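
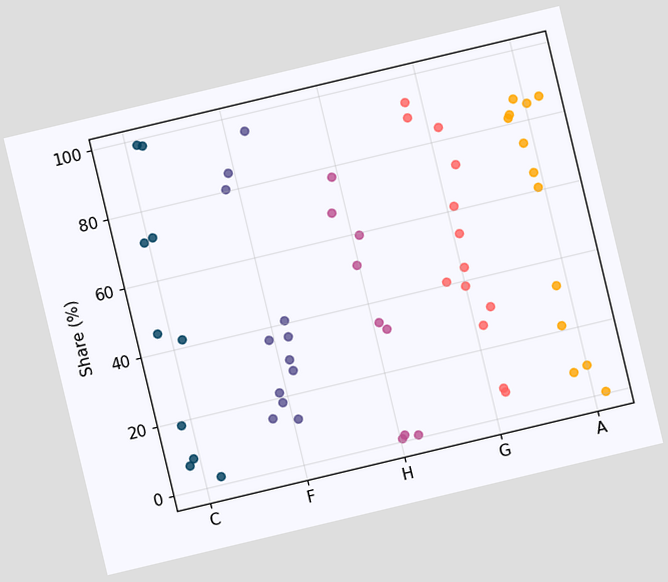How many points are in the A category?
13

The chart is tilted about 13° counter-clockwise. Counting the markers in the A column gives 13.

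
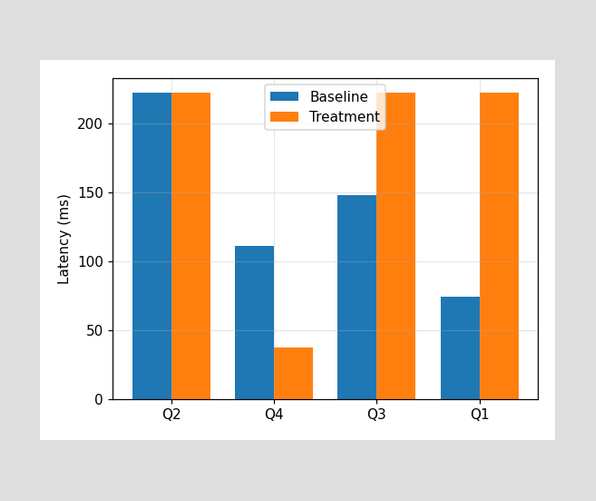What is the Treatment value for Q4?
37ms

The Treatment bar at Q4 reaches 37ms on the y-axis.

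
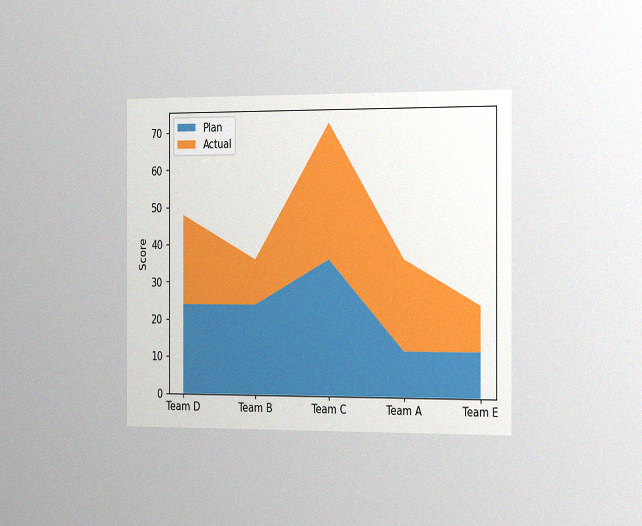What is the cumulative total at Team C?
72

The chart is viewed slightly from the right, with some photo noise. The stacked total at Team C reaches 72.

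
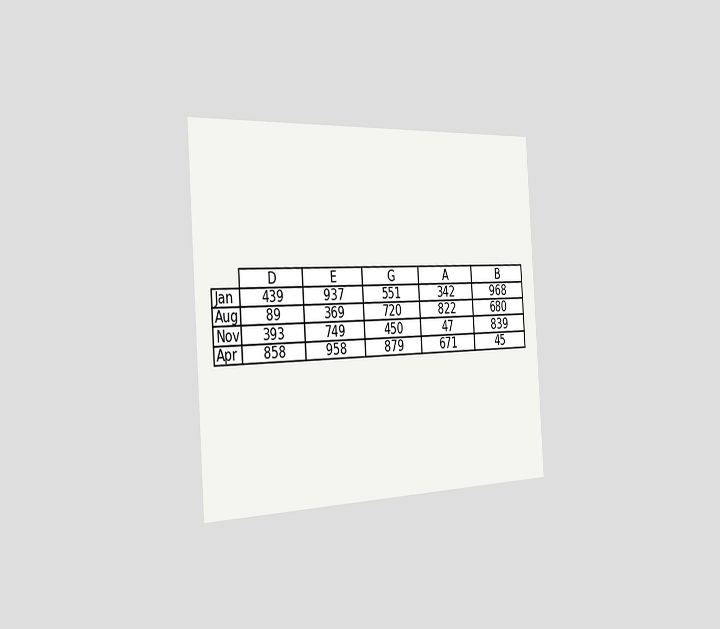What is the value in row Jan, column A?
342

The chart is tilted about 4° counter-clockwise and viewed slightly from the left. The (Jan, A) cell reads 342.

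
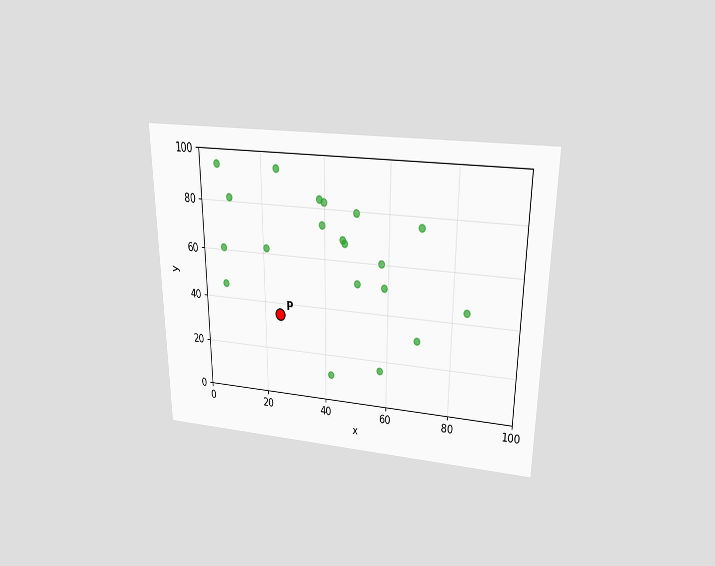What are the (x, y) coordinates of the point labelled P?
(25, 35)

The chart is viewed slightly from above. Following the gridlines from P to each axis, P sits at (25, 35).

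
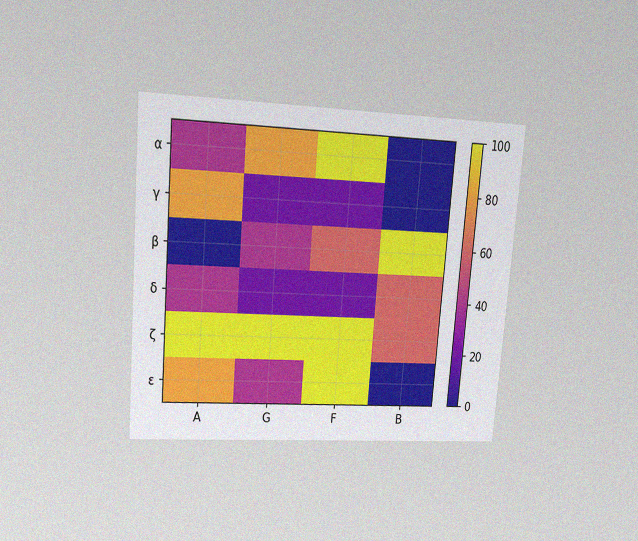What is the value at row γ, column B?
The chart is tilted about 5° clockwise and viewed at a slight angle, with some photo noise. Matching cell (γ, B) against the colorbar gives 0.

0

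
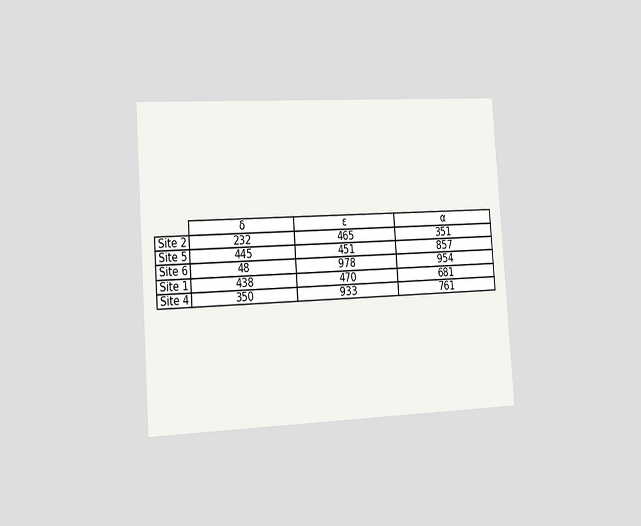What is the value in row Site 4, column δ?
350

The chart is tilted about 4° counter-clockwise and viewed slightly from the left. The (Site 4, δ) cell reads 350.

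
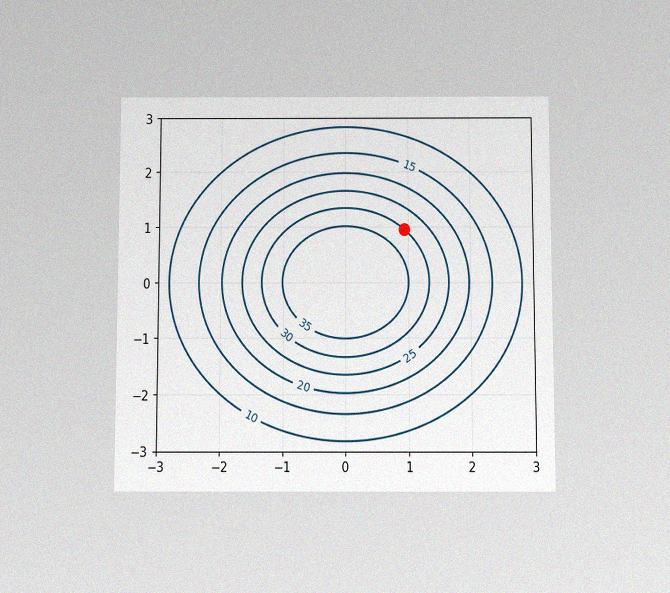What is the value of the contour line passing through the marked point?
The chart is viewed slightly from below, with some photo noise. The marked point sits on the contour labelled 30.

30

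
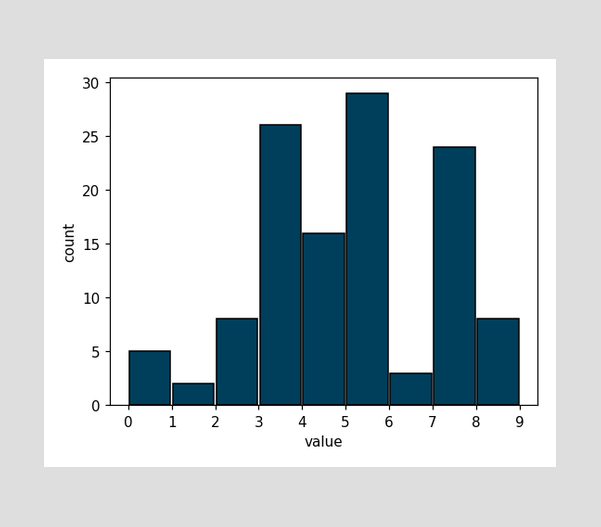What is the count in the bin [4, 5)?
16

The [4, 5) bin has height 16.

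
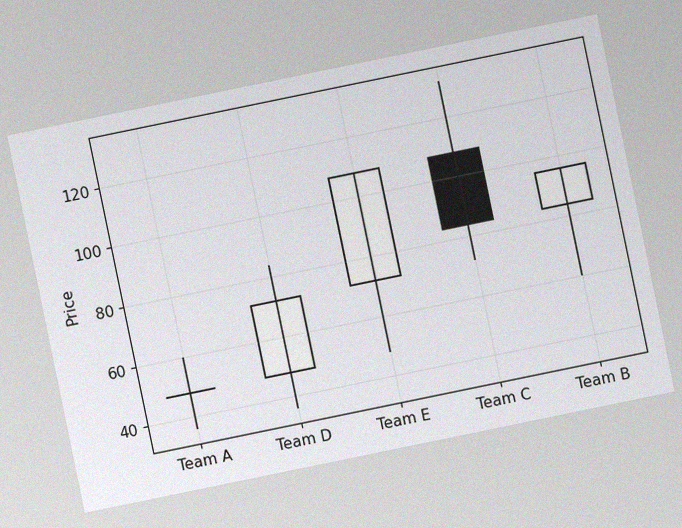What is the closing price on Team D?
72

The chart is tilted about 12° counter-clockwise, with some photo noise. The Team D candle closes at 72.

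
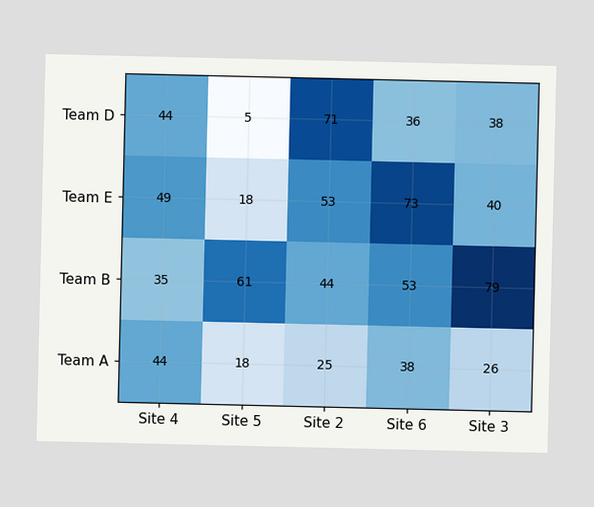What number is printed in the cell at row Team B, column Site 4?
35

The (Team B, Site 4) cell reads 35.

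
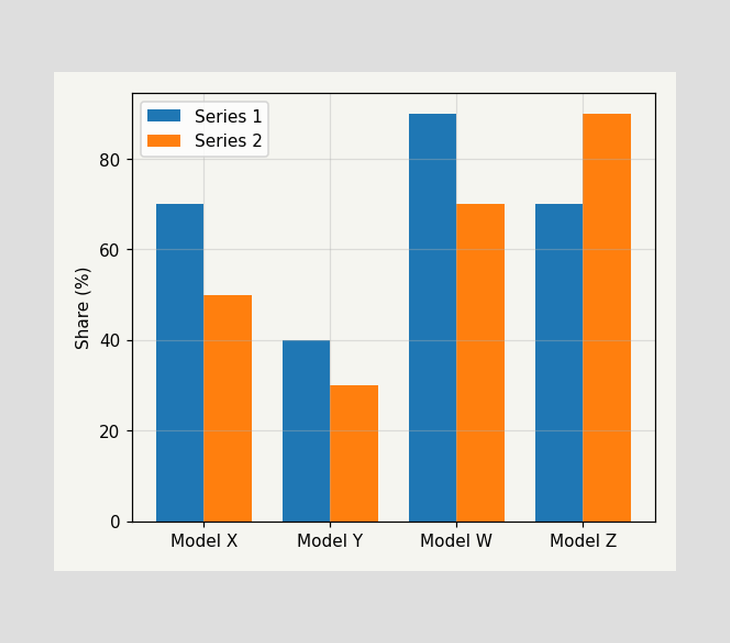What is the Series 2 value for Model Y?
30%

The Series 2 bar at Model Y reaches 30% on the y-axis.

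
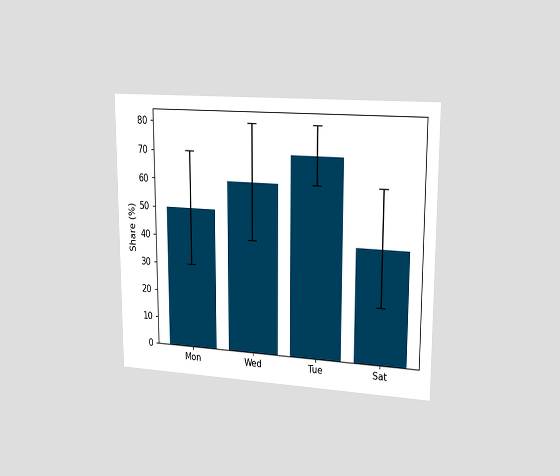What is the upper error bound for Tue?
80%

The chart is viewed slightly from the right. The Tue bar's upper whisker reaches 80%.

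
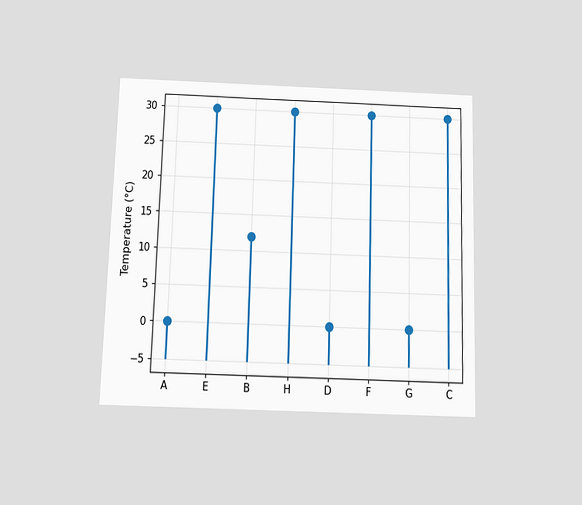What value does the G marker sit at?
0°C

The chart is viewed slightly from below. The G marker sits at 0°C.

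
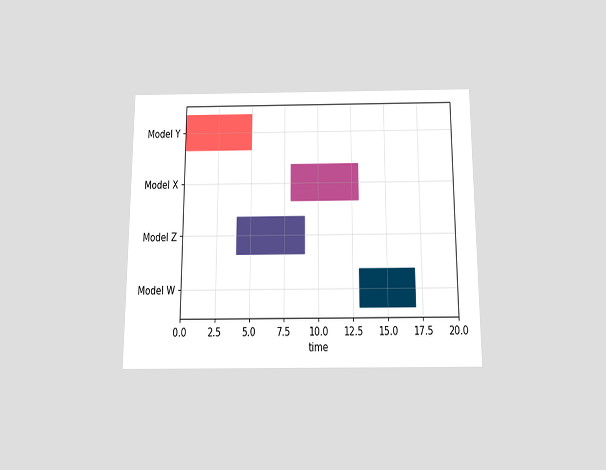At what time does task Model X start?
The chart is viewed slightly from below. The Model X bar begins at t=8.

8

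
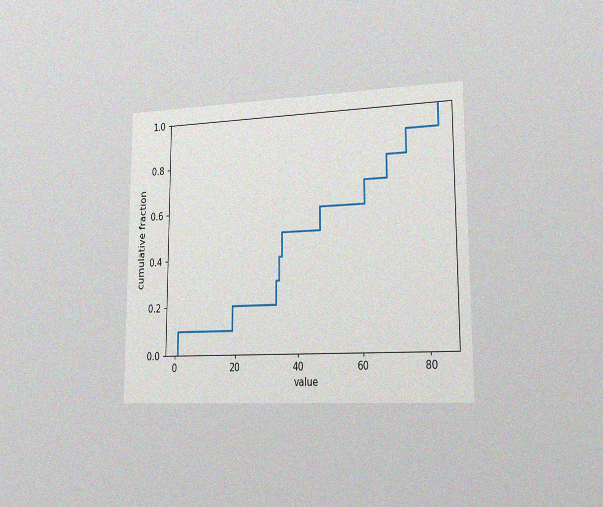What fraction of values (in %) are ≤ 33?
30%

The chart is viewed slightly from the right, with some photo noise. At x=33 the ECDF step is at 30%.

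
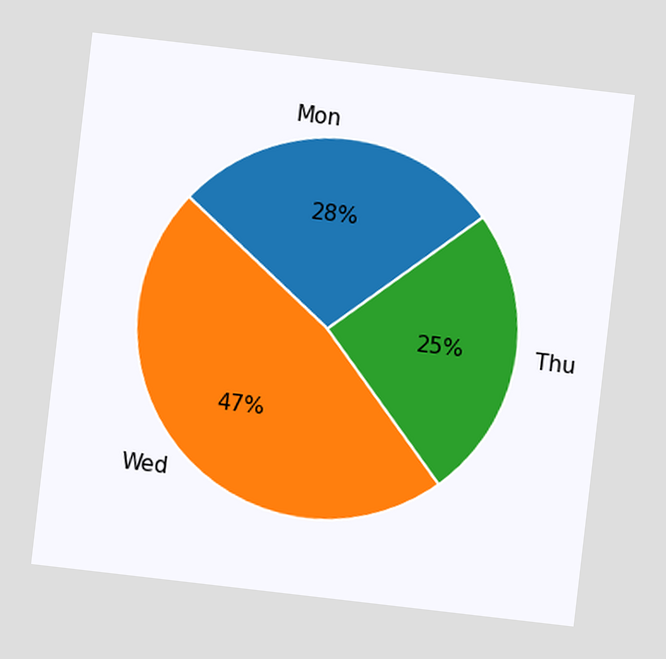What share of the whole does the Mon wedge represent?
28%

The chart is tilted about 7° clockwise. The Mon slice takes up 28% of the pie.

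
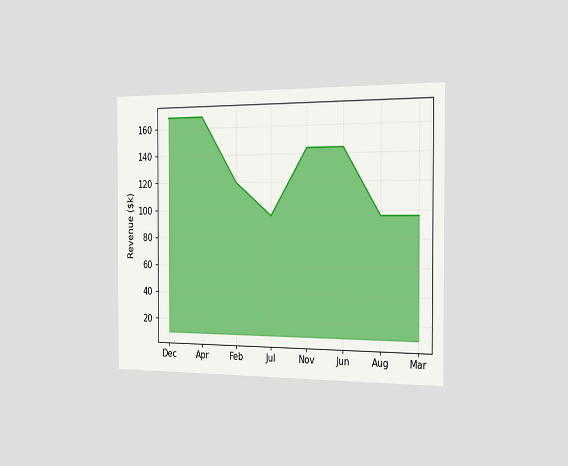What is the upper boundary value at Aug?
$96k

The chart is viewed slightly from the right. At Aug the upper boundary is at $96k.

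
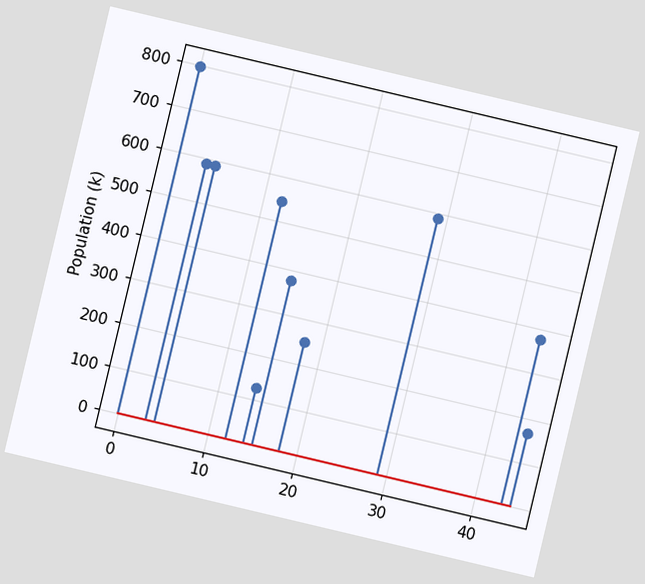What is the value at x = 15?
378k

The chart is tilted about 13° clockwise. The stem at x=15 reaches 378k.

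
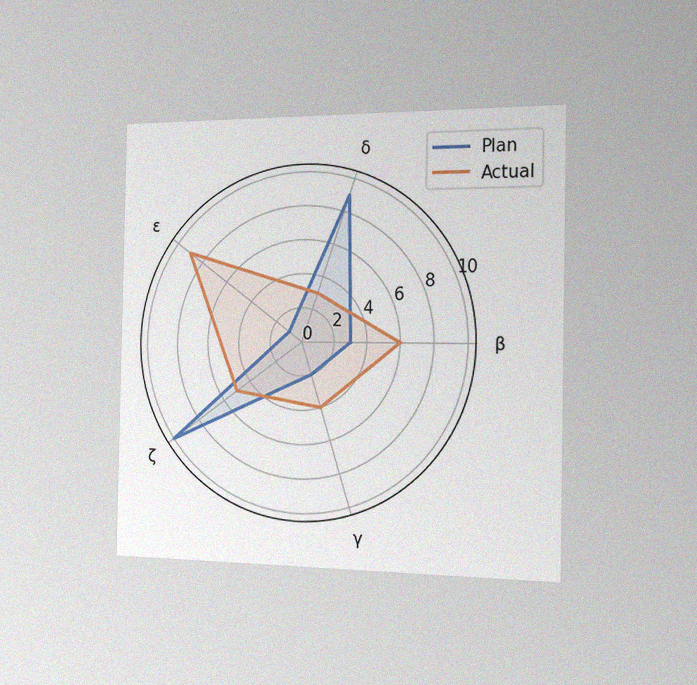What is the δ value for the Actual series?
The chart is viewed slightly from the right, with some photo noise. On the δ axis, Actual reaches 3.

3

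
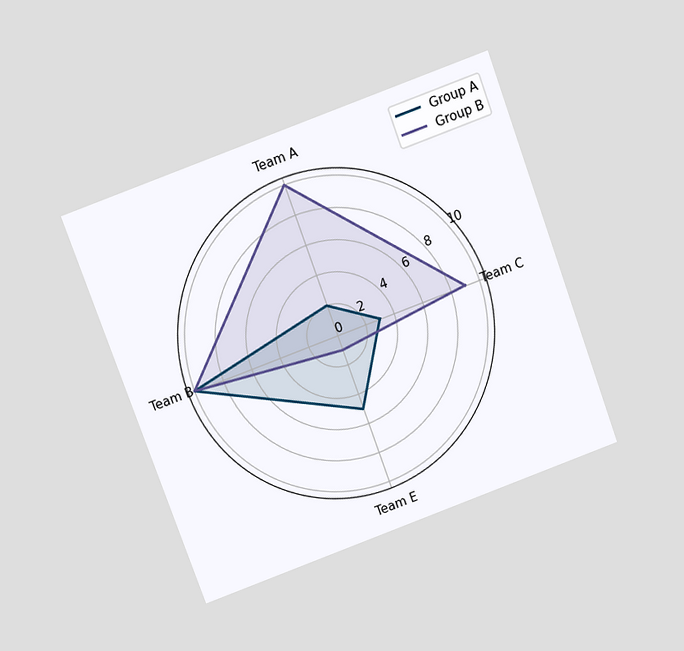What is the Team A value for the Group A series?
2

The chart is tilted about 20° counter-clockwise and viewed slightly from above. On the Team A axis, Group A reaches 2.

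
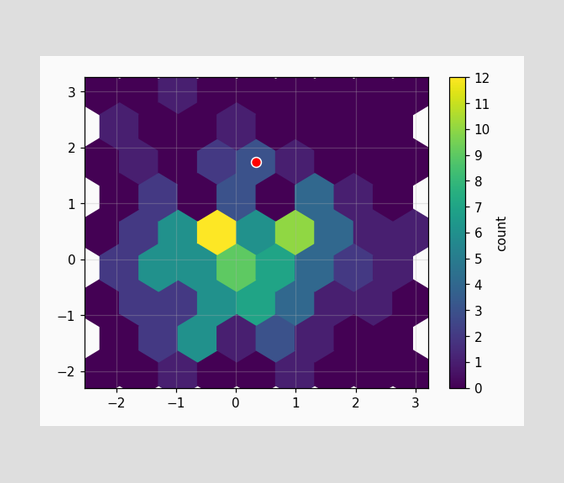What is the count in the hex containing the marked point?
The marked hex reads 3 on the colorbar.

3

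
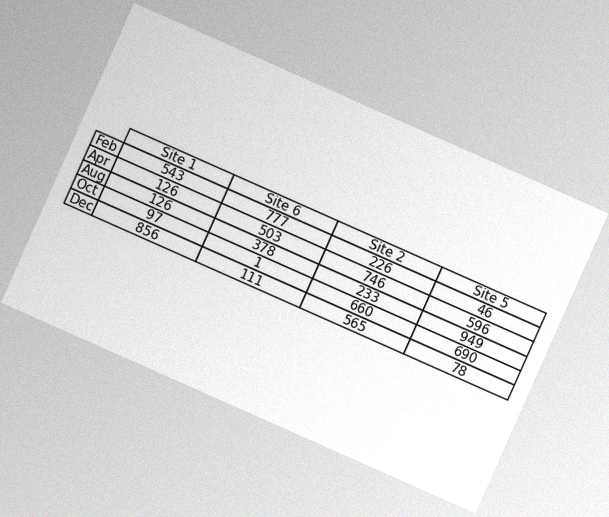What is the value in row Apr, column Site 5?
596

The chart is tilted about 24° clockwise, with some photo noise. The (Apr, Site 5) cell reads 596.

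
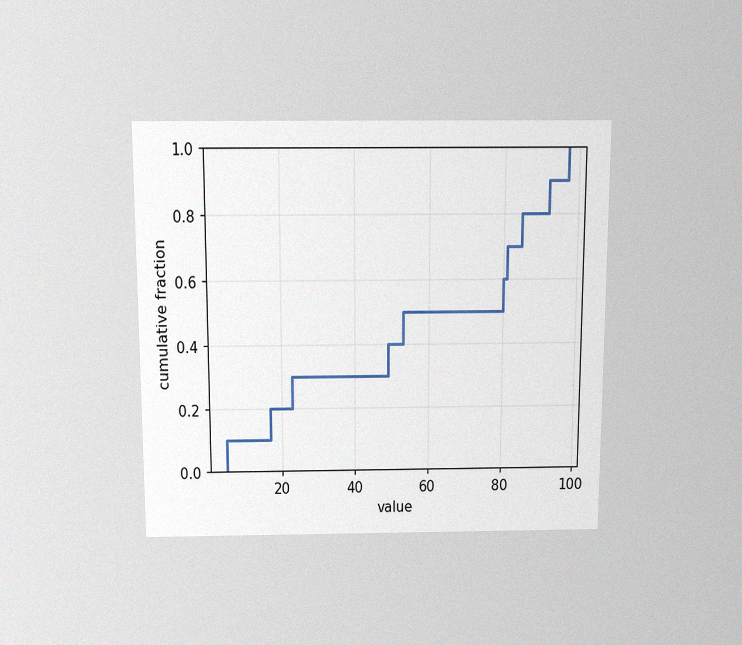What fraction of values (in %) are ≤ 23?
The chart is viewed slightly from above, with some photo noise. At x=23 the ECDF step is at 30%.

30%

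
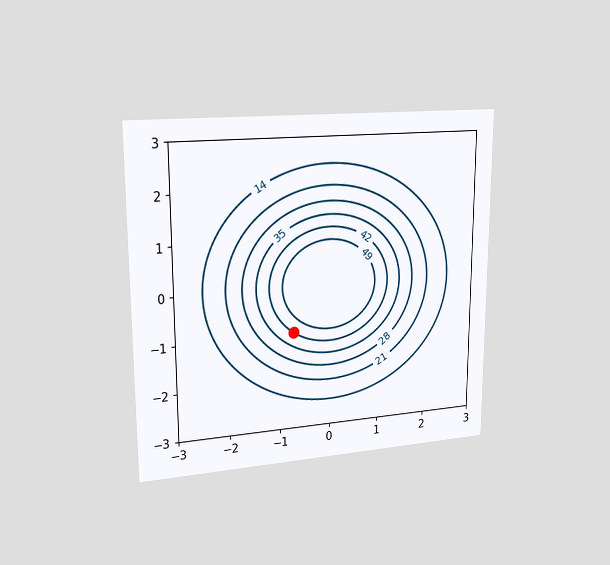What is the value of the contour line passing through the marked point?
The chart is viewed slightly from the left. The marked point sits on the contour labelled 42.

42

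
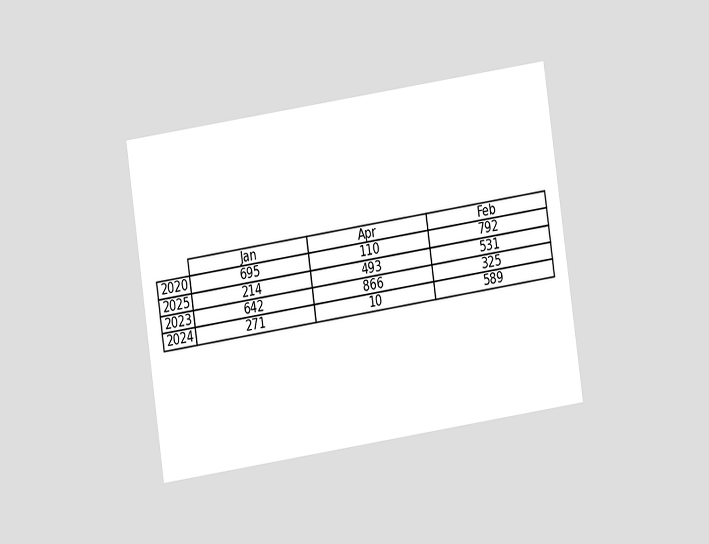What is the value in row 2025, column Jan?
The chart is tilted about 8° counter-clockwise and viewed at a slight angle. The (2025, Jan) cell reads 214.

214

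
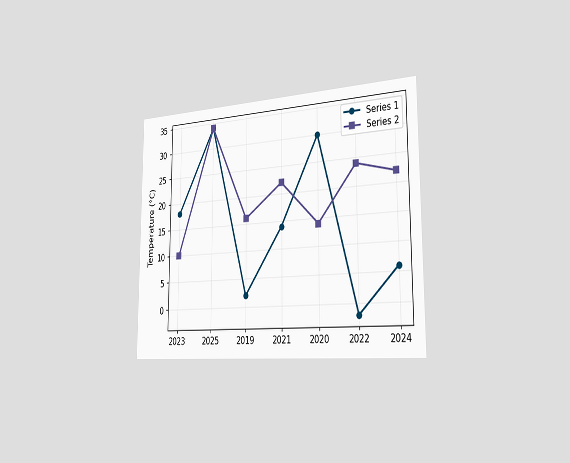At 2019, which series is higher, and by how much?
The chart is viewed slightly from the right. At 2019, Series 2 sits above the other line by 14°C.

Series 2, by 14°C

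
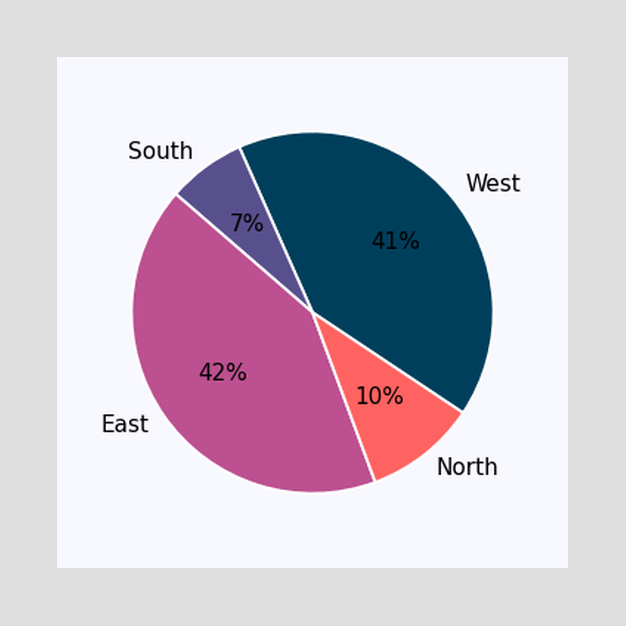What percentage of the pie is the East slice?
The East slice takes up 42% of the pie.

42%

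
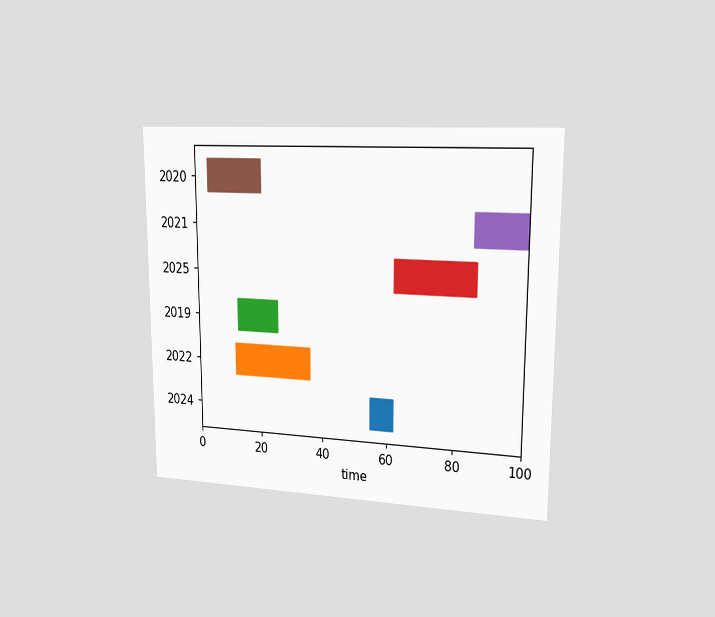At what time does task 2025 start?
The chart is viewed slightly from the right. The 2025 bar begins at t=62.

62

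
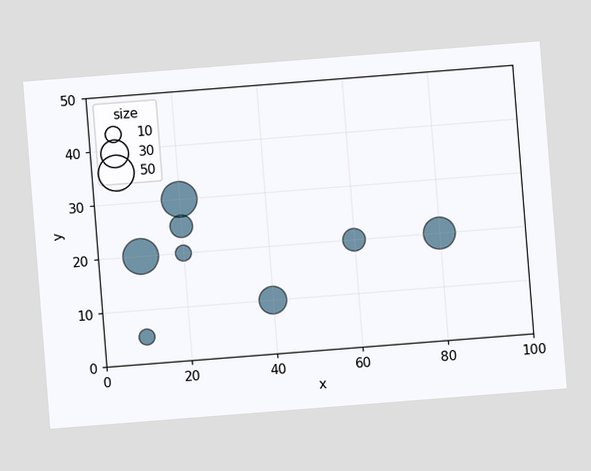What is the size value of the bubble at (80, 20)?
The chart is tilted about 4° counter-clockwise. Matching the bubble at (80, 20) against the size legend gives 40.

40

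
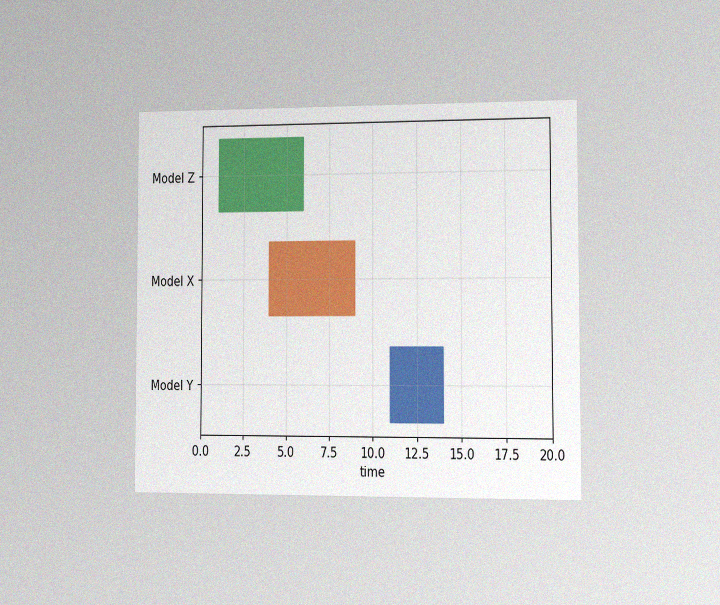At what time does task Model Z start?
The chart is viewed slightly from the right, with some photo noise. The Model Z bar begins at t=1.

1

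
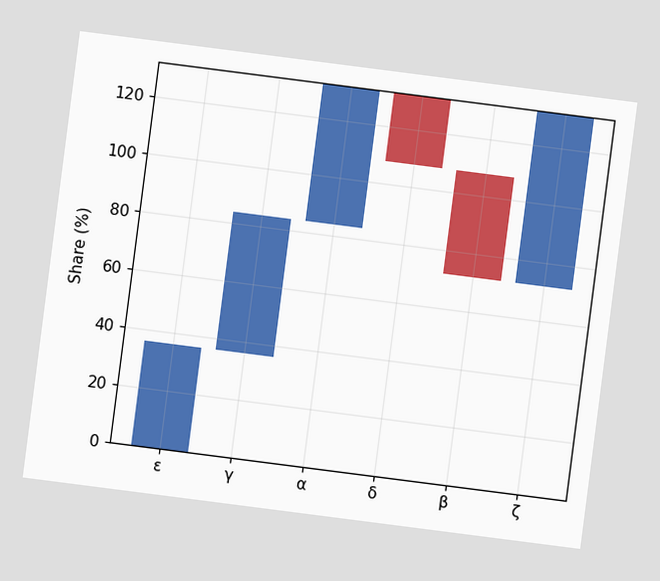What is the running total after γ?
The chart is tilted about 7° clockwise. After γ the running total reaches 84%.

84%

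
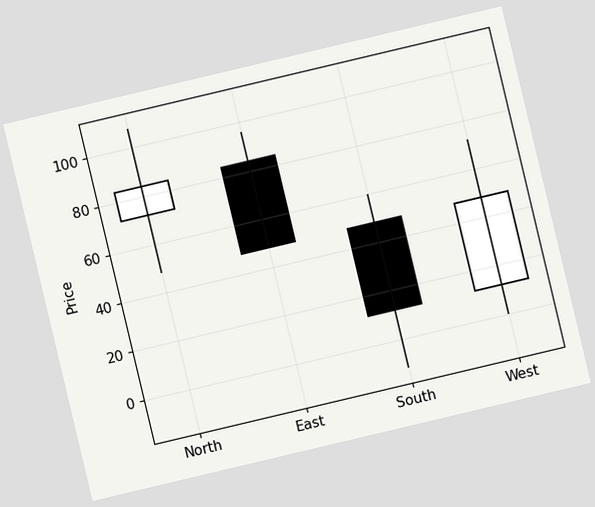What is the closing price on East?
The chart is tilted about 13° counter-clockwise. The East candle closes at 48.

48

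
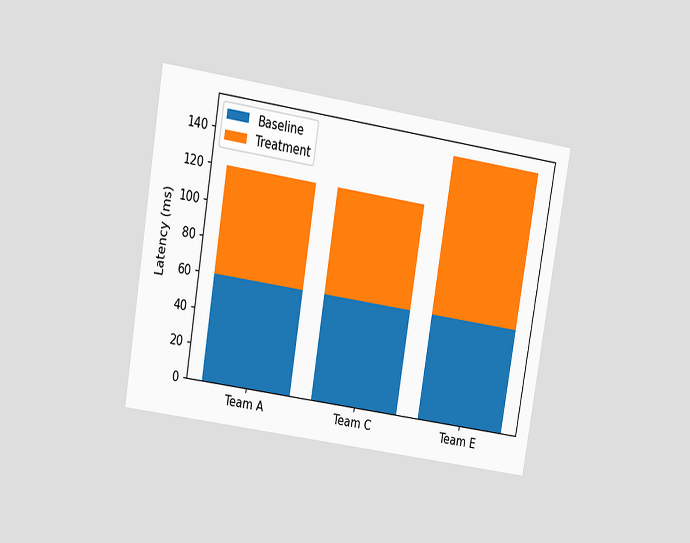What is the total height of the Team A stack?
The chart is tilted about 9° clockwise and viewed at a slight angle. The Team A stack's top reaches 120ms on the y-axis.

120ms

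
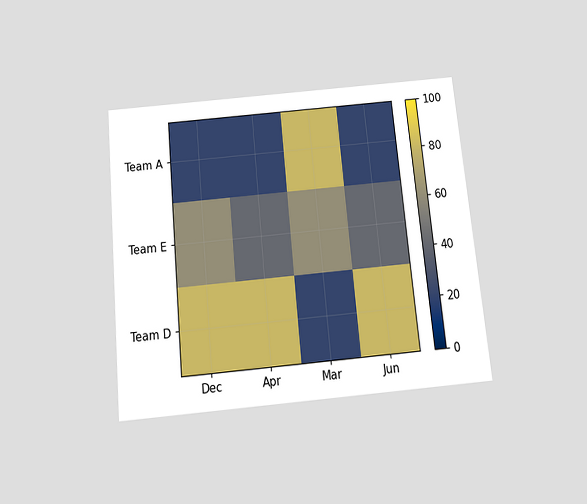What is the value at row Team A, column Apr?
The chart is tilted about 5° counter-clockwise and viewed slightly from below. Matching cell (Team A, Apr) against the colorbar gives 20.

20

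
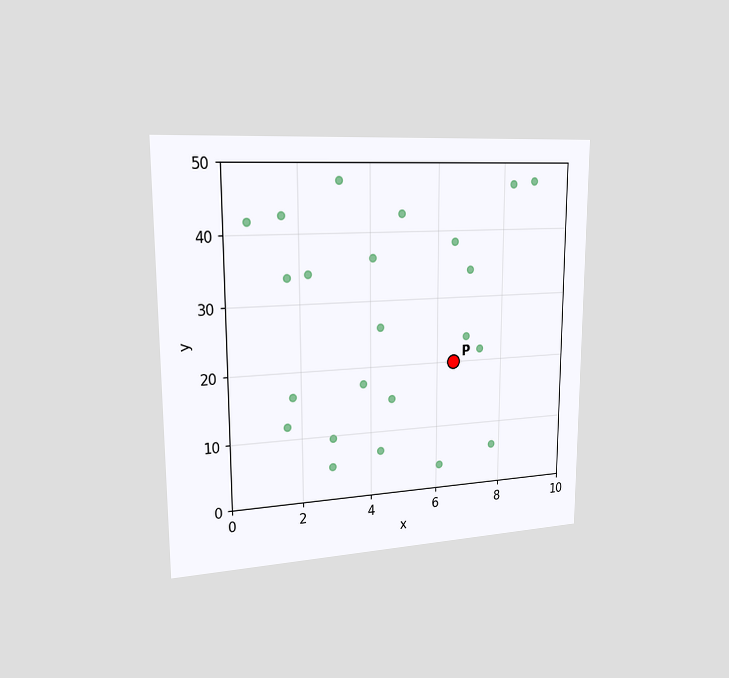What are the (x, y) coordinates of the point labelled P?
(6.5, 20)

The chart is viewed slightly from the left. Following the gridlines from P to each axis, P sits at (6.5, 20).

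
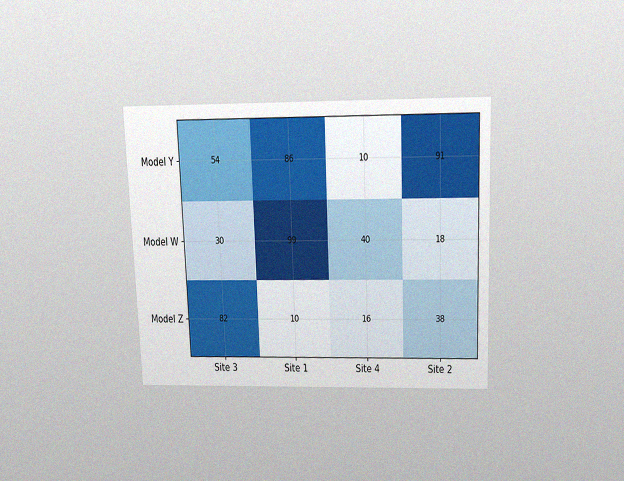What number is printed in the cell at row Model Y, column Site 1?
The chart is tilted about 2° counter-clockwise and viewed slightly from above, with some photo noise. The (Model Y, Site 1) cell reads 86.

86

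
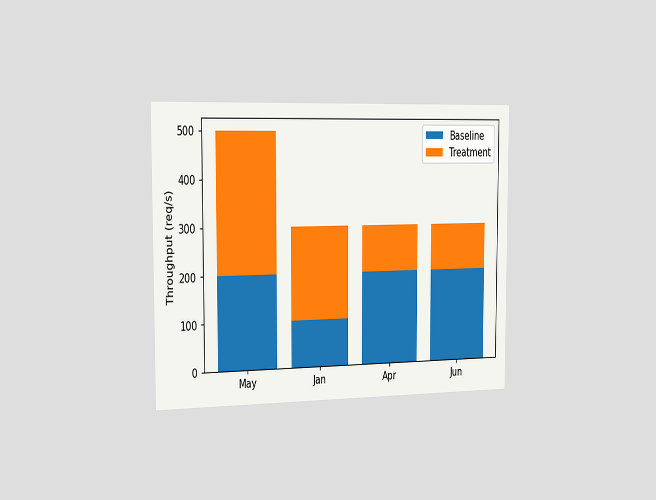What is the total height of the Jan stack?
300req/s

The chart is viewed slightly from the left. The Jan stack's top reaches 300req/s on the y-axis.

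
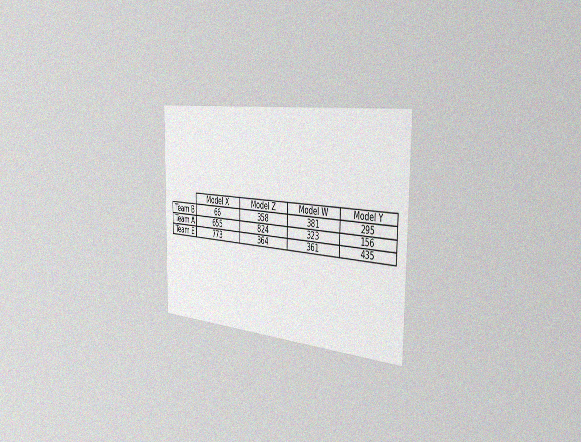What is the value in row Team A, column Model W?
323

The chart is viewed slightly from the right, with some photo noise. The (Team A, Model W) cell reads 323.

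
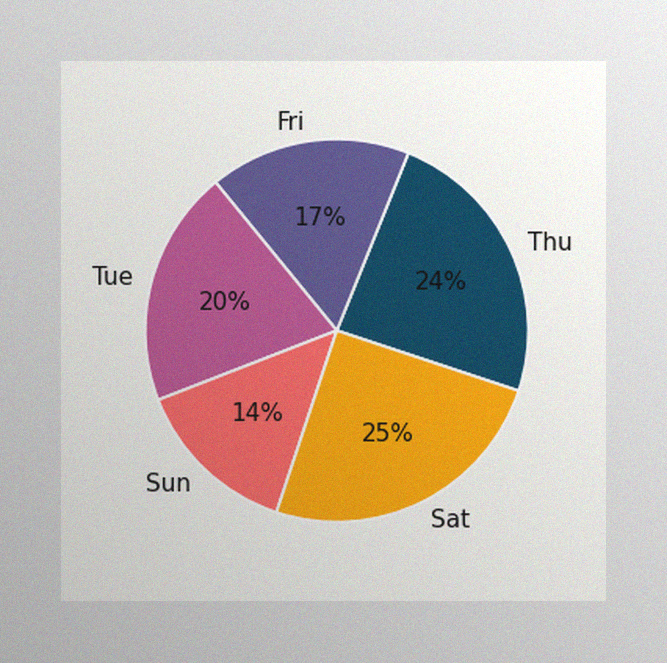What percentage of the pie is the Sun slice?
The image has some photo noise and uneven lighting. The Sun slice takes up 14% of the pie.

14%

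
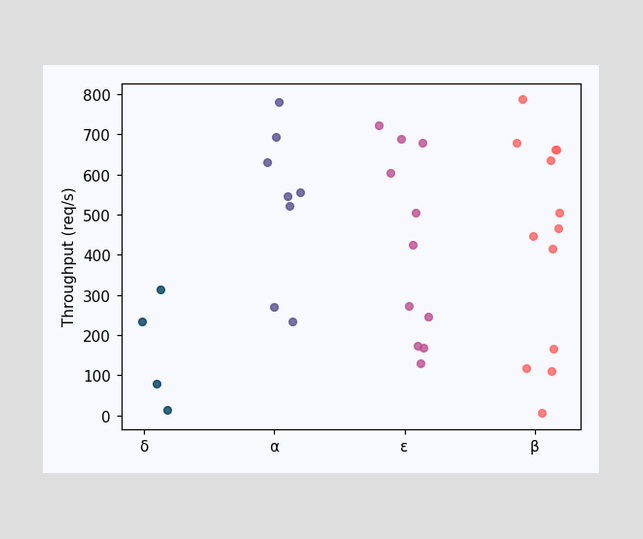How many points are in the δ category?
Counting the markers in the δ column gives 4.

4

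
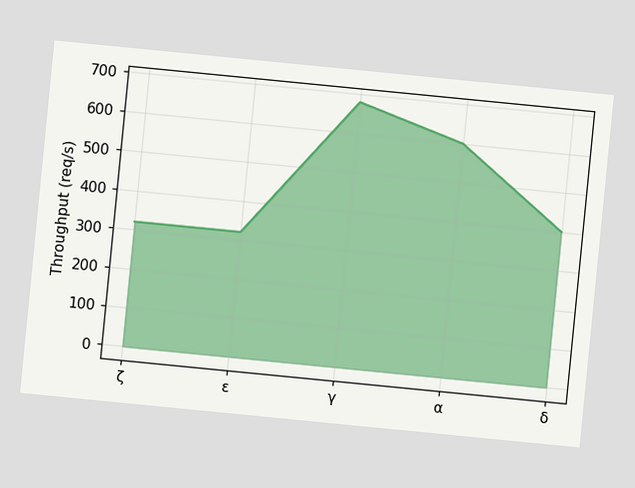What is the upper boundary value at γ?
The chart is tilted about 6° clockwise. At γ the upper boundary is at 680req/s.

680req/s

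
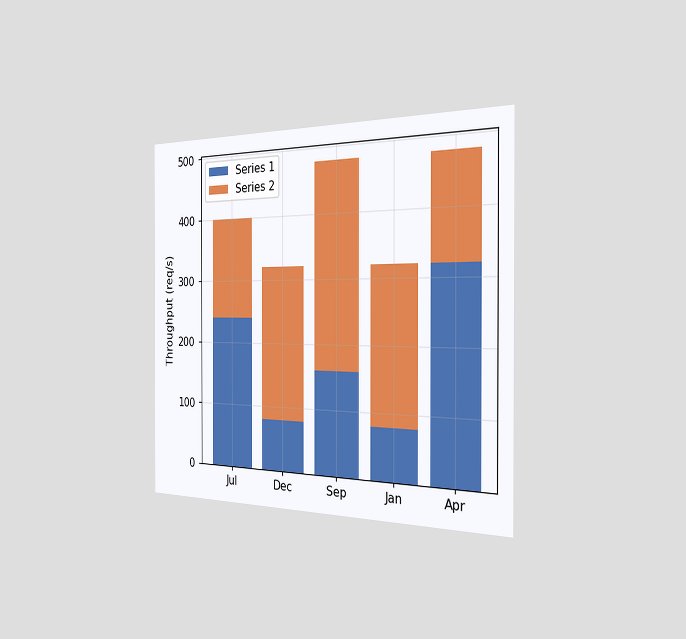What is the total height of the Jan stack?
320req/s

The chart is viewed slightly from the right. The Jan stack's top reaches 320req/s on the y-axis.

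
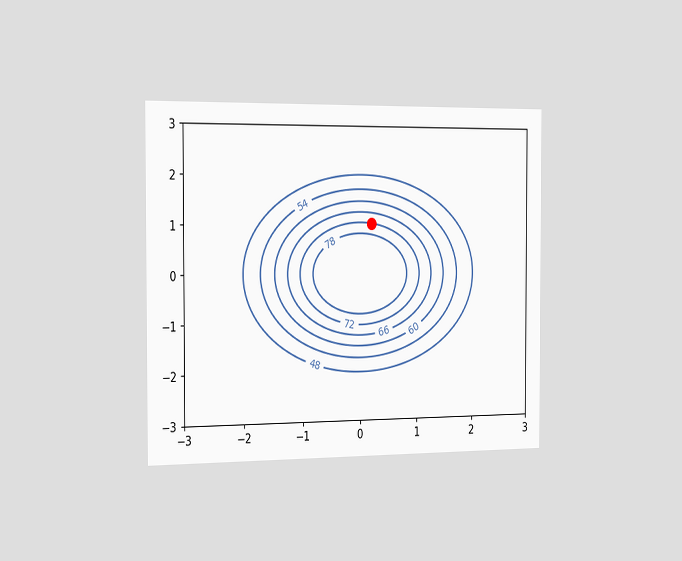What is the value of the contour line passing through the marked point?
The chart is viewed slightly from the left. The marked point sits on the contour labelled 72.

72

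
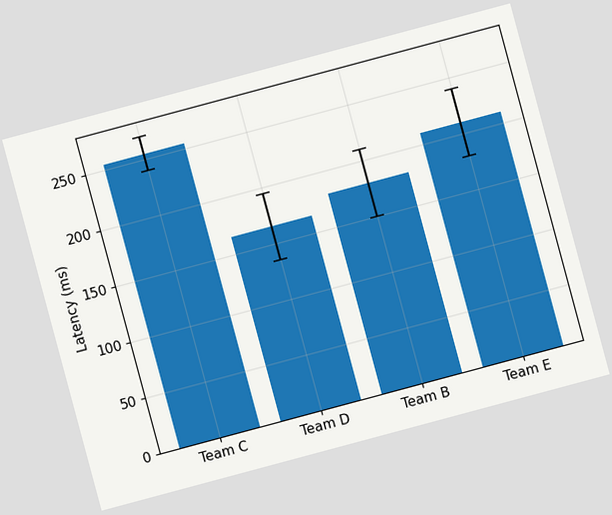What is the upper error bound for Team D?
195ms

The chart is tilted about 15° counter-clockwise. The Team D bar's upper whisker reaches 195ms.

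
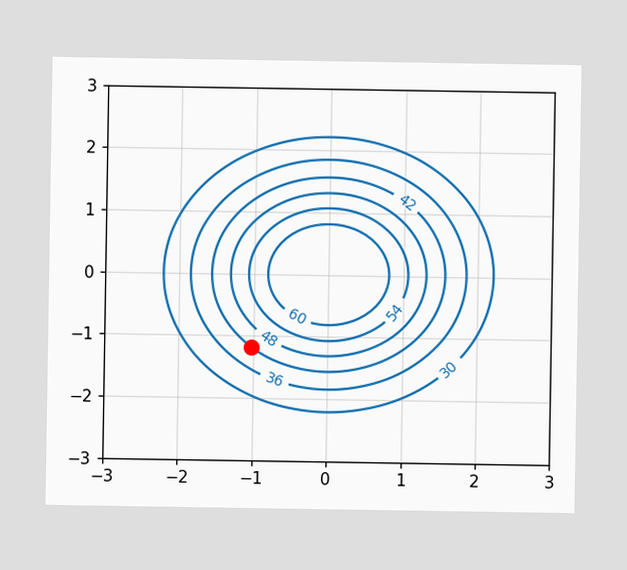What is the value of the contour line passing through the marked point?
The marked point sits on the contour labelled 42.

42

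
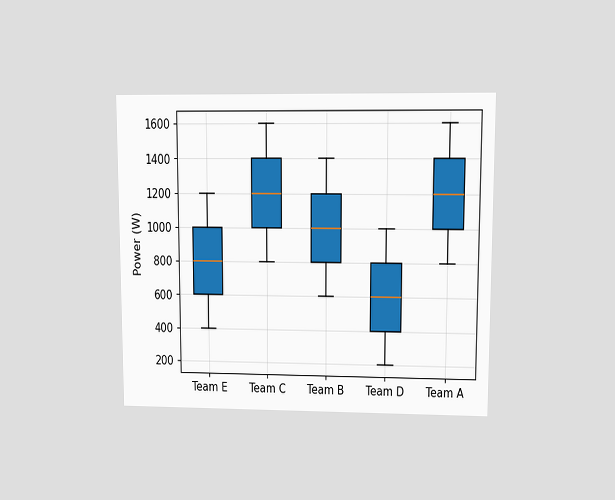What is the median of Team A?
1200W

The chart is viewed at a slight angle. The median line in the Team A box sits at 1200W.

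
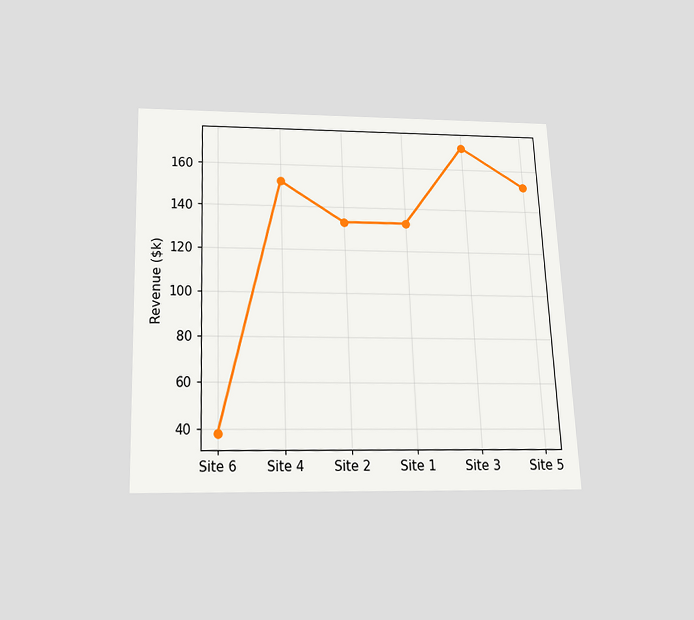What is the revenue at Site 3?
The chart is tilted about 2° counter-clockwise and viewed slightly from below. At Site 3, the line is at $171k.

$171k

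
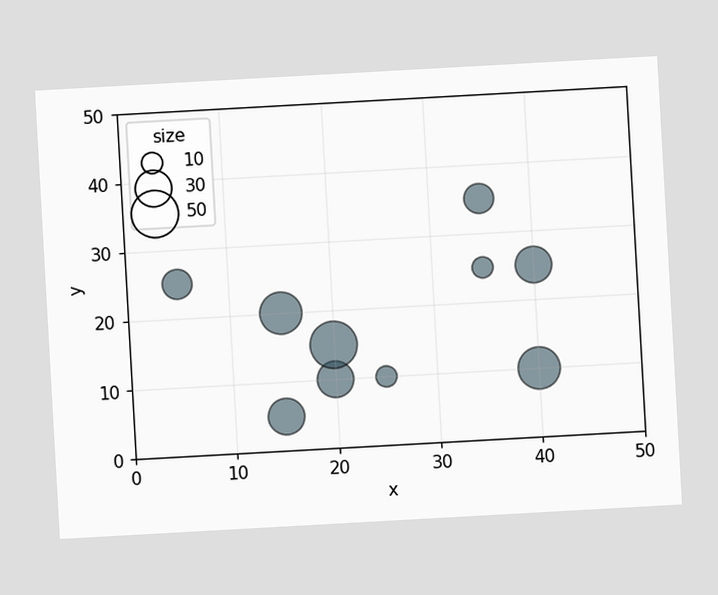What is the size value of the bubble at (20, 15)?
The chart is tilted about 3° counter-clockwise. Matching the bubble at (20, 15) against the size legend gives 50.

50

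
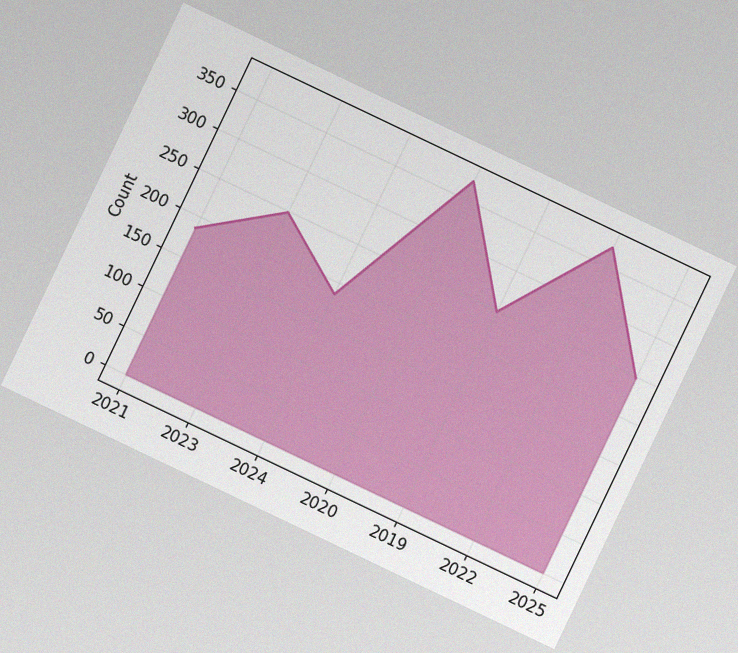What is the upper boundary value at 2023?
The chart is tilted about 25° clockwise, with some photo noise. At 2023 the upper boundary is at 248.

248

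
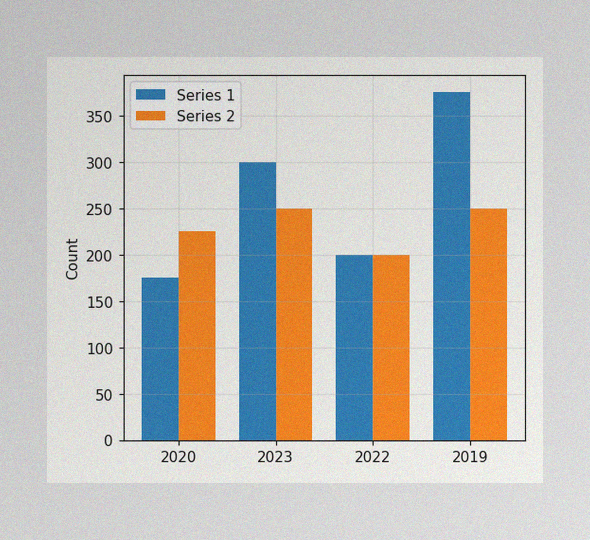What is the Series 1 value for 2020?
175

The image has some photo noise and uneven lighting. The Series 1 bar at 2020 reaches 175 on the y-axis.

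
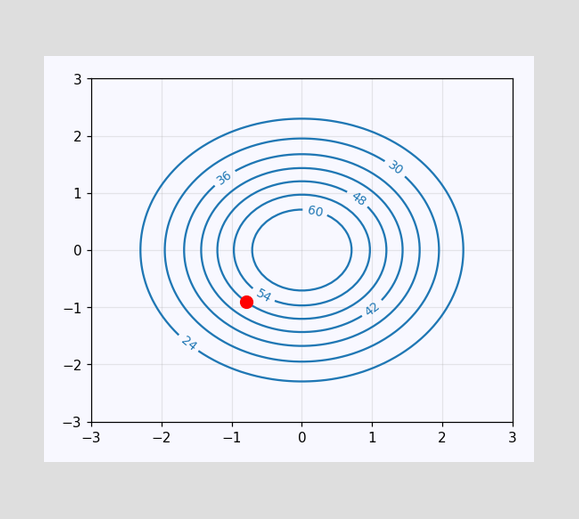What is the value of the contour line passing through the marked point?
The marked point sits on the contour labelled 48.

48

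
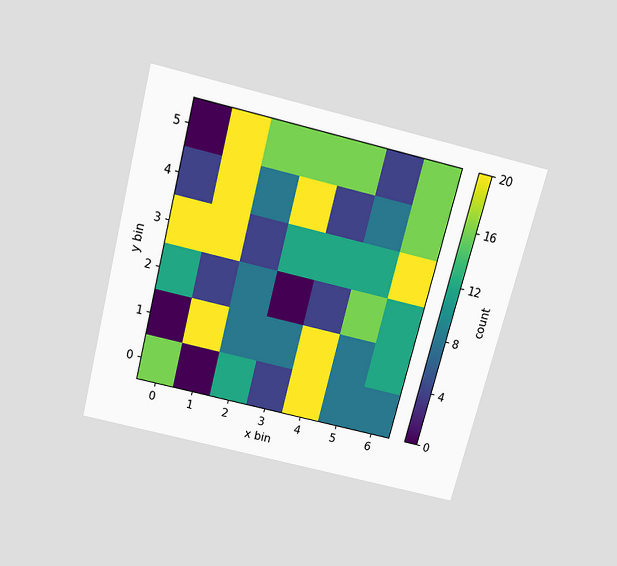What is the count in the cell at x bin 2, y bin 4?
8

The chart is tilted about 14° clockwise and viewed slightly from above. Matching the cell (2, 4) against the colorbar gives 8.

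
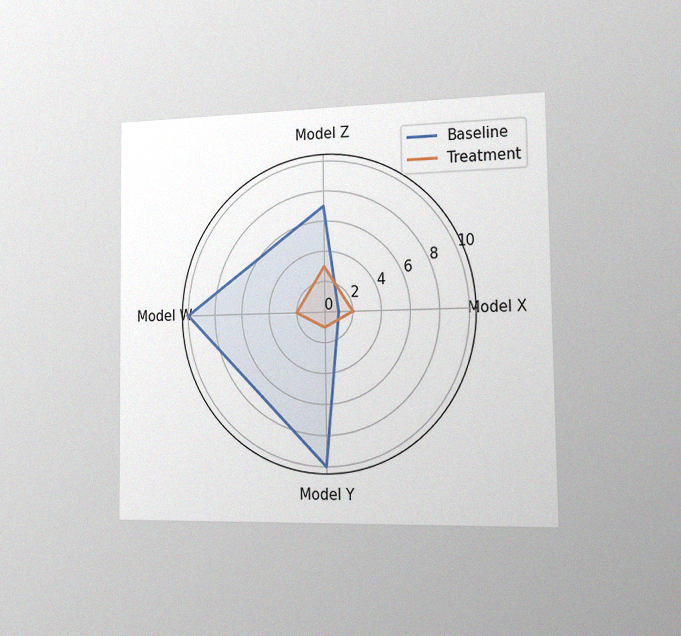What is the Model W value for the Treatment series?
2

The chart is viewed slightly from the right, with some photo noise. On the Model W axis, Treatment reaches 2.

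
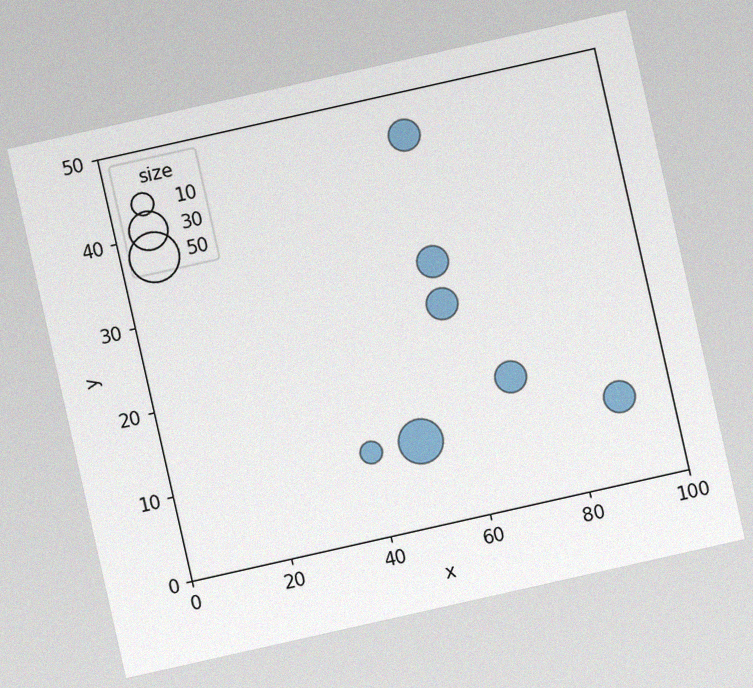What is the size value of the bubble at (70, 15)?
20

The chart is tilted about 13° counter-clockwise, with some photo noise. Matching the bubble at (70, 15) against the size legend gives 20.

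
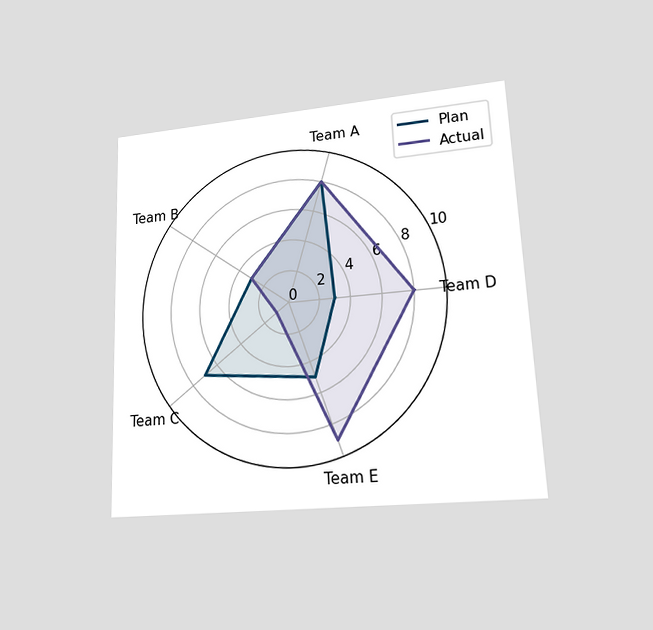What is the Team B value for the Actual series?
3

The chart is tilted about 2° counter-clockwise and viewed at a slight angle. On the Team B axis, Actual reaches 3.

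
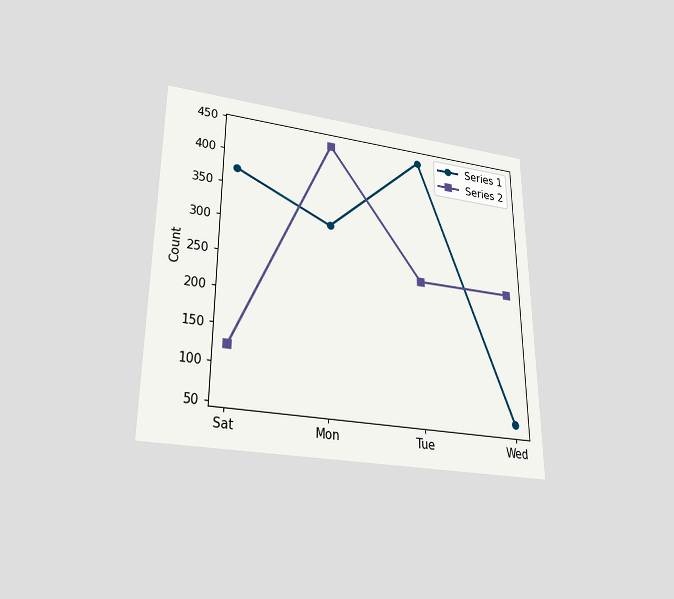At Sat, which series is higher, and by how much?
Series 1, by 248

The chart is viewed slightly from below. At Sat, Series 1 sits above the other line by 248.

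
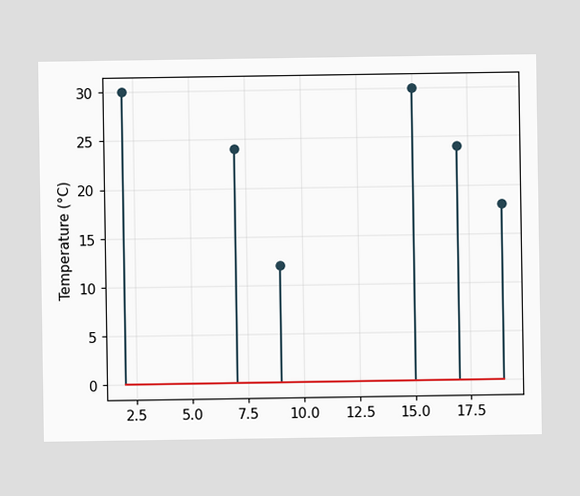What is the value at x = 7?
24°C

The stem at x=7 reaches 24°C.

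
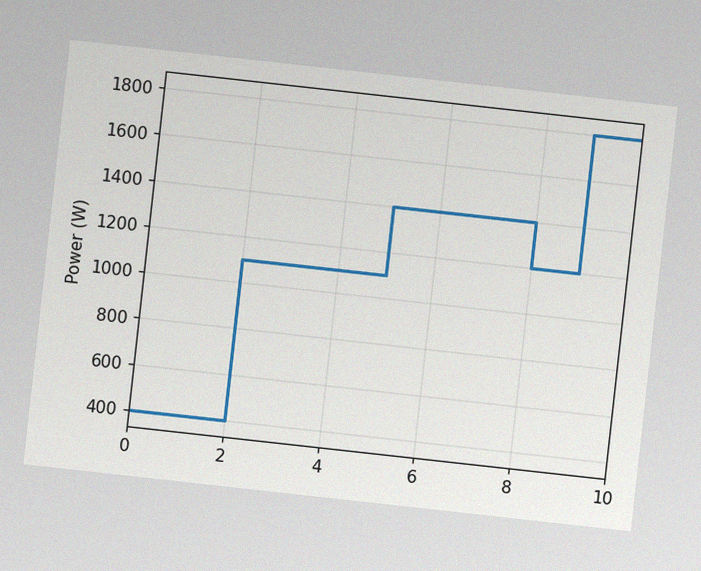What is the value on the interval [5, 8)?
1400W

The chart is tilted about 6° clockwise, with some photo noise. On [5, 8) the step sits at 1400W.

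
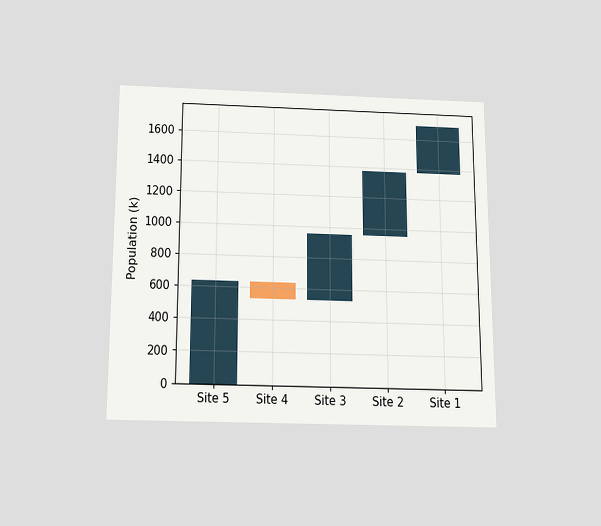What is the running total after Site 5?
636k

The chart is viewed slightly from below. After Site 5 the running total reaches 636k.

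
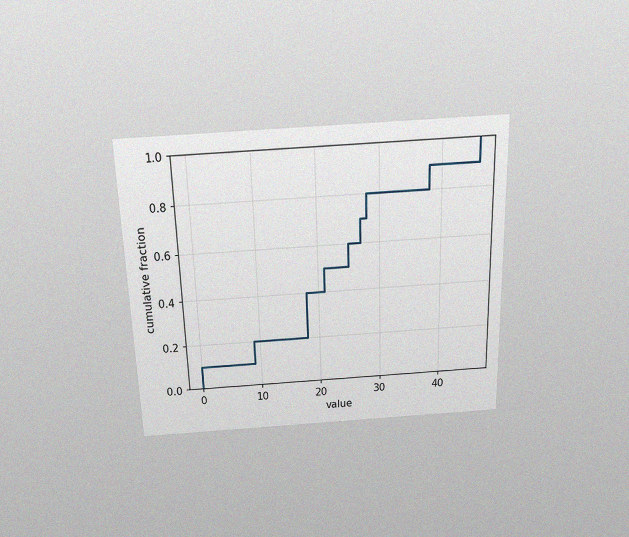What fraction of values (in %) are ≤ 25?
60%

The chart is viewed slightly from above, with some photo noise. At x=25 the ECDF step is at 60%.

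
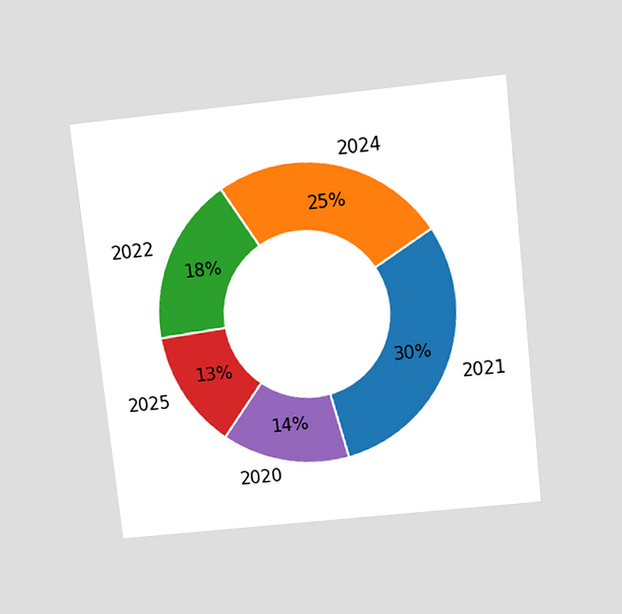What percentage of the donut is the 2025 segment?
The chart is tilted about 6° counter-clockwise and viewed slightly from above. The 2025 segment takes up 13% of the ring.

13%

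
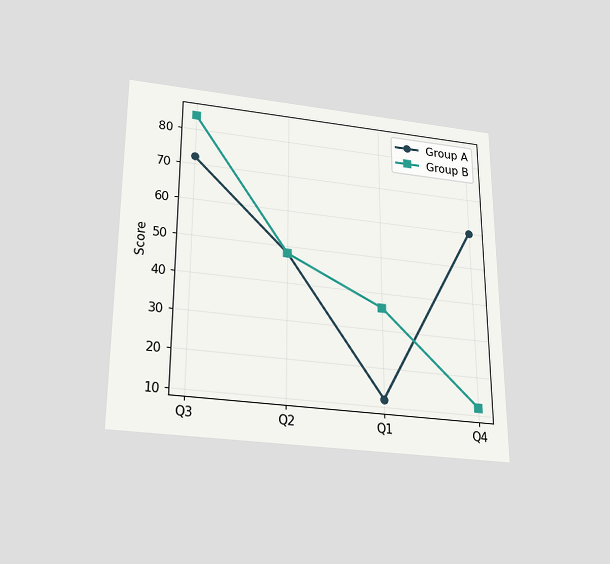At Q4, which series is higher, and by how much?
The chart is viewed slightly from below. At Q4, Group A sits above the other line by 48.

Group A, by 48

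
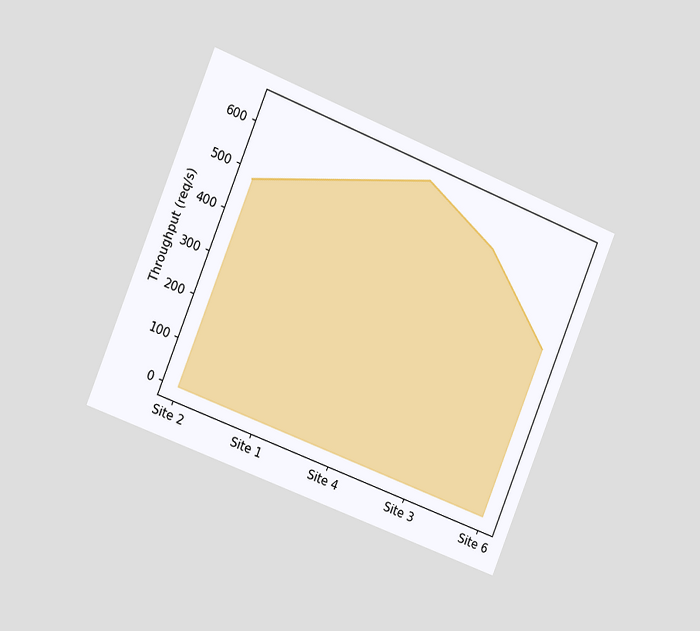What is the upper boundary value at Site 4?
640req/s

The chart is tilted about 22° clockwise and viewed slightly from the left. At Site 4 the upper boundary is at 640req/s.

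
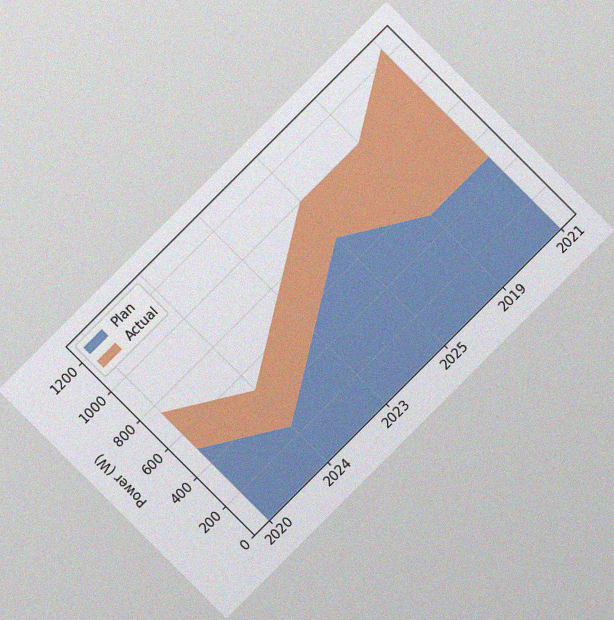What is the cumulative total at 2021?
The chart is tilted about 45° counter-clockwise, with some photo noise. The stacked total at 2021 reaches 1250W.

1250W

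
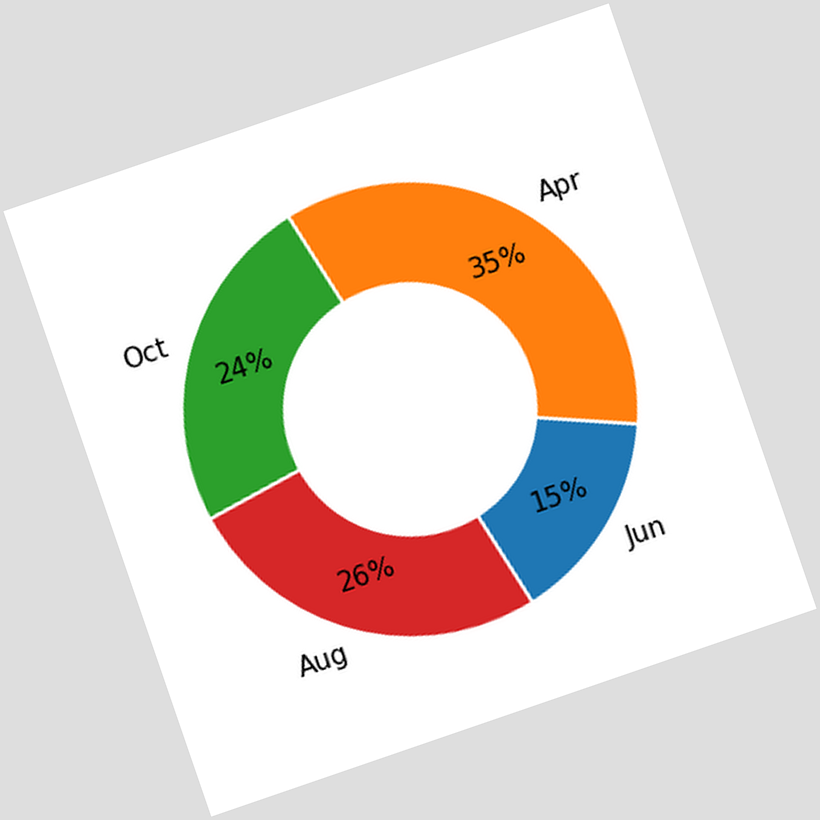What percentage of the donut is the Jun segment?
The chart is tilted about 19° counter-clockwise. The Jun segment takes up 15% of the ring.

15%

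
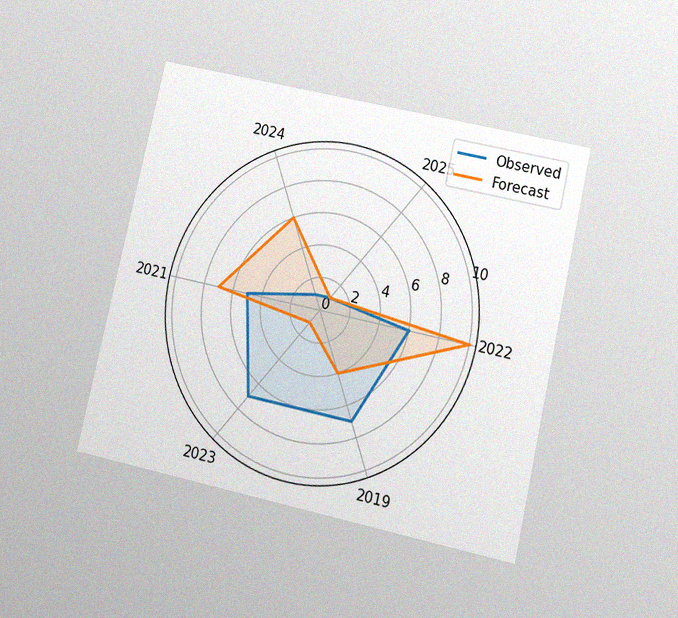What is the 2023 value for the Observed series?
The chart is tilted about 13° clockwise and viewed at a slight angle, with some photo noise. On the 2023 axis, Observed reaches 7.

7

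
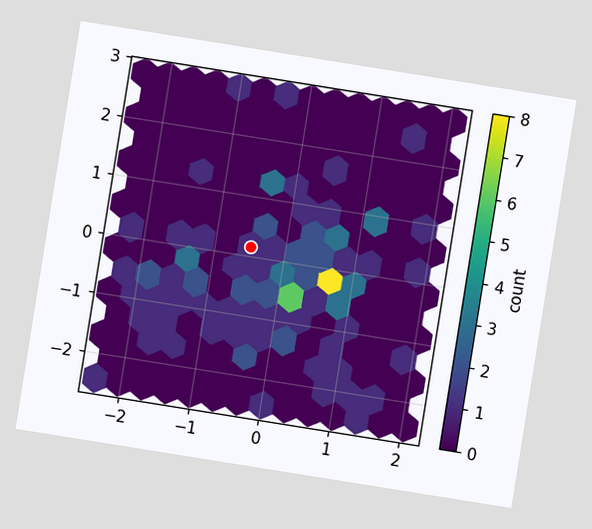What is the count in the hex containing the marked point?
1

The chart is tilted about 9° clockwise. The marked hex reads 1 on the colorbar.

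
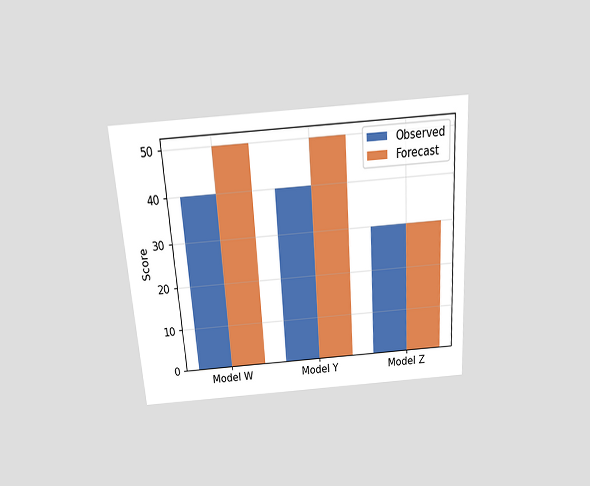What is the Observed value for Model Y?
40

The chart is tilted about 4° counter-clockwise and viewed slightly from above. The Observed bar at Model Y reaches 40 on the y-axis.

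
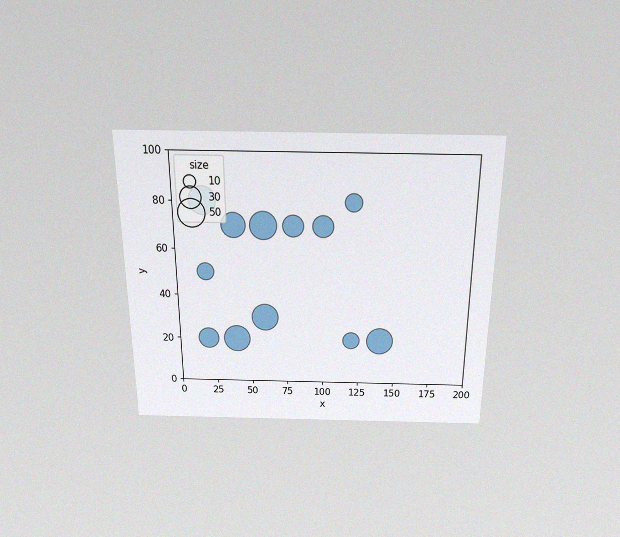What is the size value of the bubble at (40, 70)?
The chart is viewed slightly from above, with some photo noise. Matching the bubble at (40, 70) against the size legend gives 40.

40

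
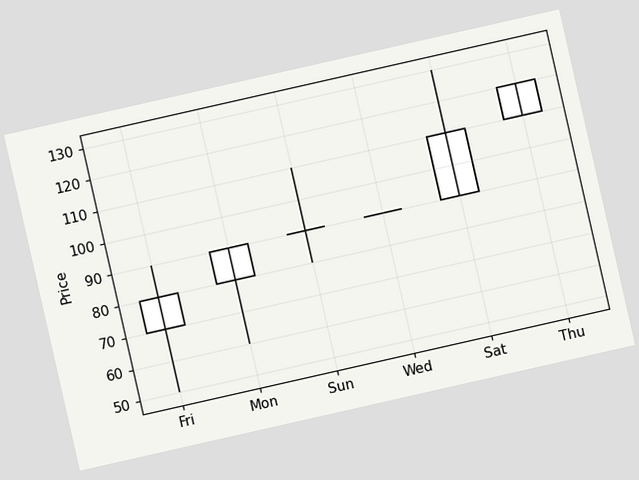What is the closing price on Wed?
90

The chart is tilted about 13° counter-clockwise. The Wed candle closes at 90.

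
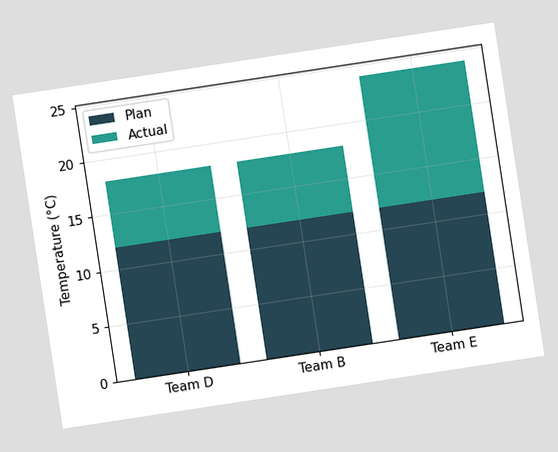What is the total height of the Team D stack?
The chart is tilted about 9° counter-clockwise. The Team D stack's top reaches 18°C on the y-axis.

18°C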